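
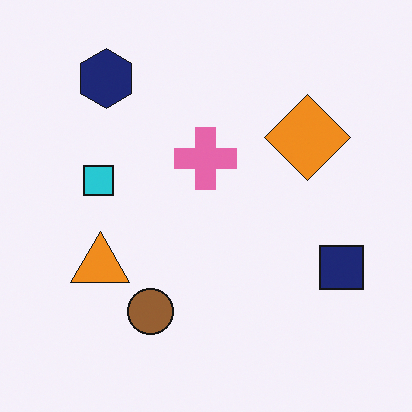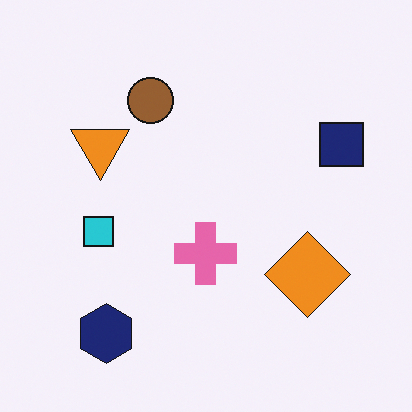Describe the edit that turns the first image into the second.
The image was flipped vertically (top ↔ bottom).

The navy hexagon is in the top-left of the first image and the bottom-left of the second — shapes on opposite sides of the horizontal midline have swapped in a mirror flip.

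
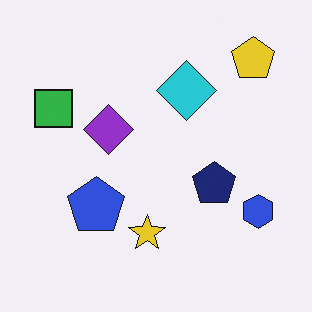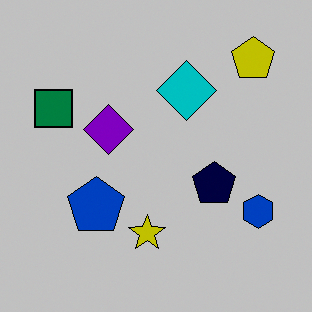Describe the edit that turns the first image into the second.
The transformation is: aggressively posterized.

Each flat color has snapped to a coarser quantized level — most visibly, the near-white background has dropped to a flat grey.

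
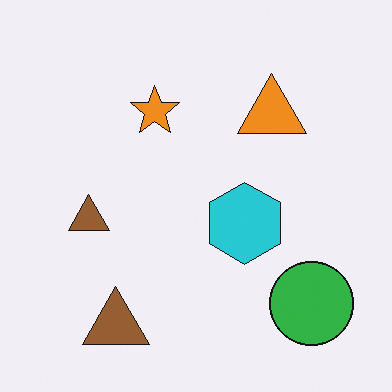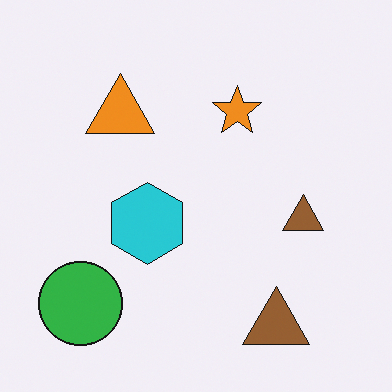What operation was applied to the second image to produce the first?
The image was flipped horizontally (left ↔ right).

The green circle is in the bottom-left of the second image and the bottom-right of the first — shapes on opposite sides of the vertical midline have swapped in a mirror flip.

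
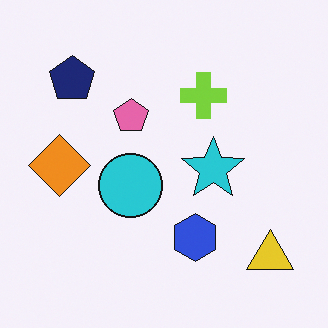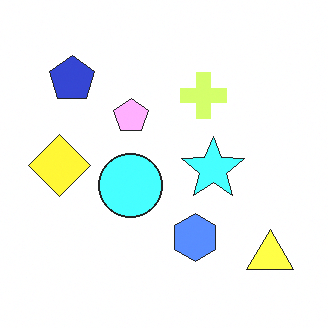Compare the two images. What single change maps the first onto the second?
The transformation is: noticeably brightened.

Every pixel — background and shapes alike — is uniformly brightened.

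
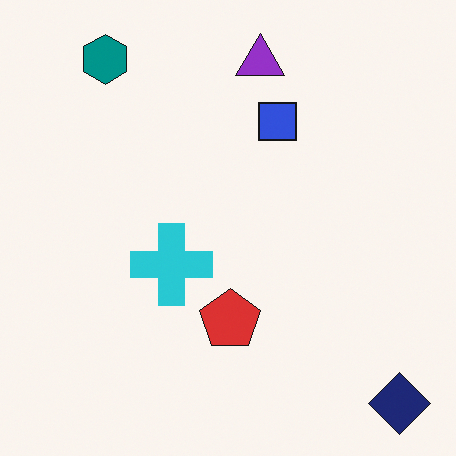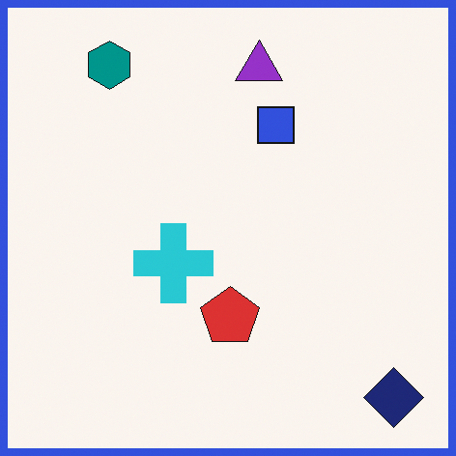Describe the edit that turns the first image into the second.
It was framed with a blue border.

A solid blue frame runs around the edge of the second image, with the content slightly shrunk inside it.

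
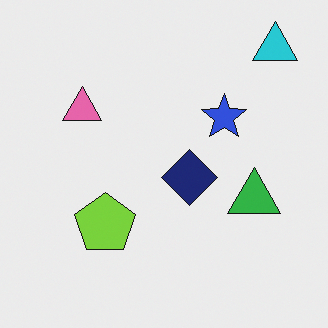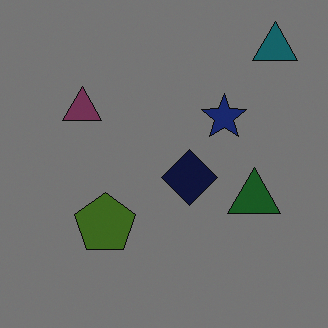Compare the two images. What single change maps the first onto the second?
The transformation is: darkened a lot.

Every pixel — background and shapes alike — is uniformly darkened.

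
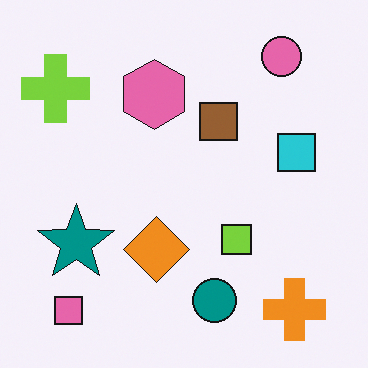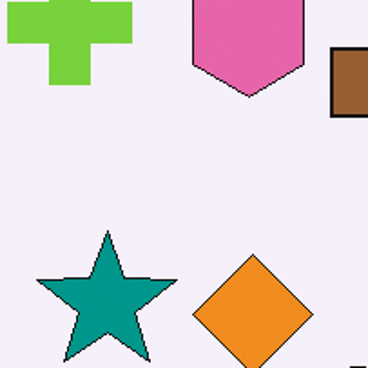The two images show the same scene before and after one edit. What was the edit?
The second image is the first cropped to a noticeably smaller region and rescaled.

The visible shapes are larger and the field of view is narrower; shapes near the original edges may be partly or wholly outside the frame — a crop-and-rescale.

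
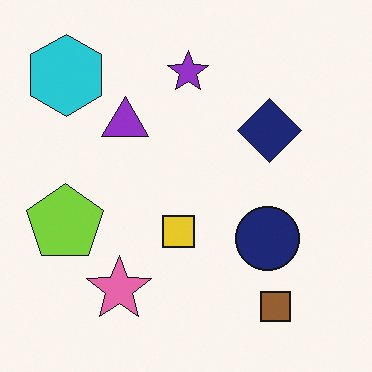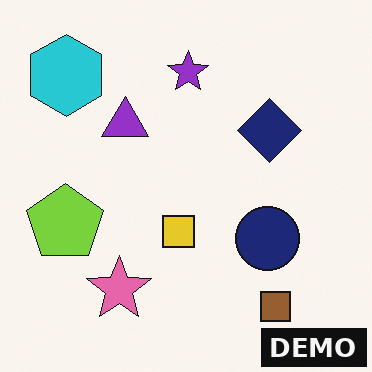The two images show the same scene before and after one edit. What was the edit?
The transformation is: watermarked with the text "DEMO" in the lower-right corner.

A dark label reading "DEMO" appears in the lower-right corner.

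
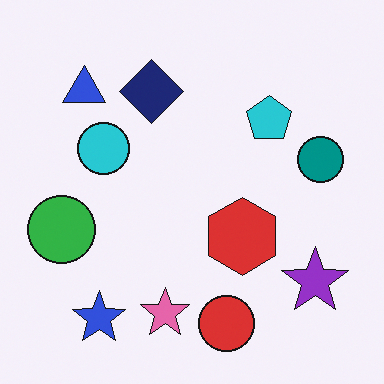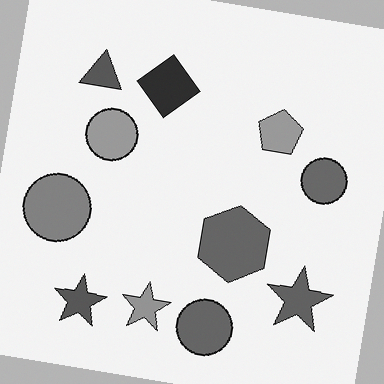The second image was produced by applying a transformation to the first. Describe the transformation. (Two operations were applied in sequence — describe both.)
The second image is the first converted to grayscale, then rotated clockwise by a slight angle.

All color is removed — every shape is now a shade of grey. Every shape is tilted by the same angle and the image corners show triangular fill wedges — a whole-image rotation by a non-right angle.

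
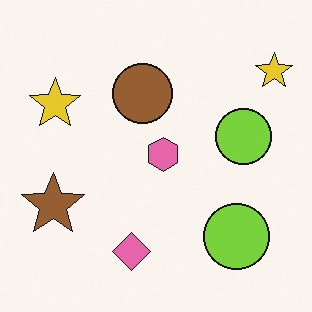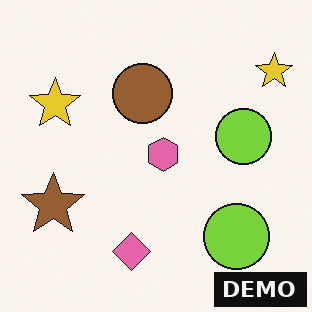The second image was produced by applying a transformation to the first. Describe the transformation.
It was watermarked with the text "DEMO" in the lower-right corner.

A dark label reading "DEMO" appears in the lower-right corner.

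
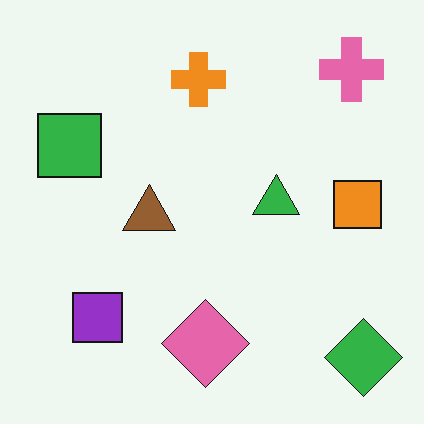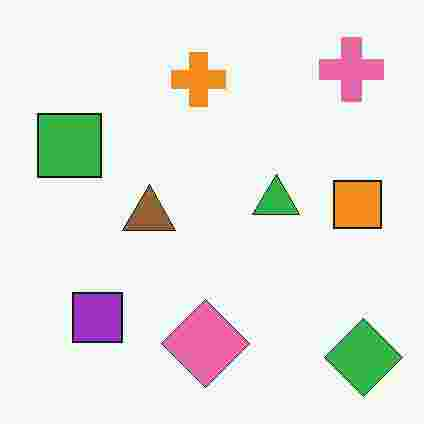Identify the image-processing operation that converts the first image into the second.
Degraded with heavy JPEG compression.

Blocky 8×8 compression artifacts appear around shape edges and the flat background shows ringing — characteristic JPEG degradation.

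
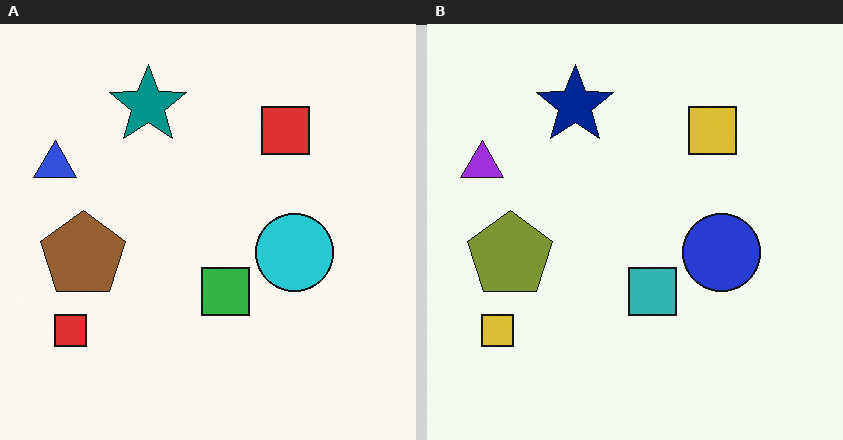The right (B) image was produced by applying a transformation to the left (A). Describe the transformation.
Hue-shifted slightly.

Every shape's color has rotated by the same amount around the hue wheel — a uniform hue shift.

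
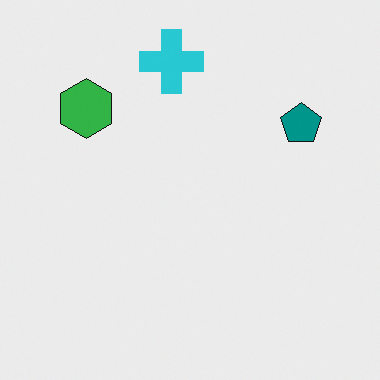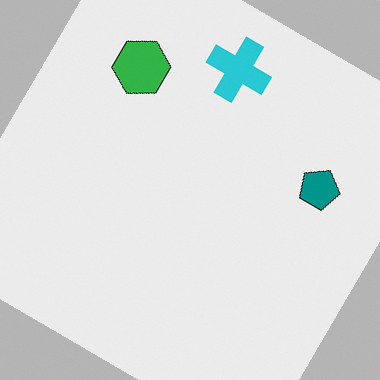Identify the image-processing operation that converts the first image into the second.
Rotated clockwise by a large amount — several tens of degrees.

Every shape is tilted by the same angle and the image corners show triangular fill wedges — a whole-image rotation by a non-right angle.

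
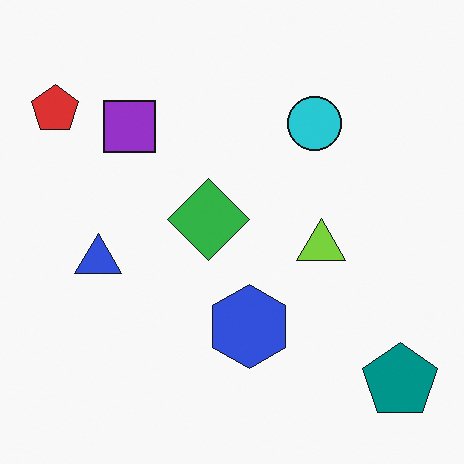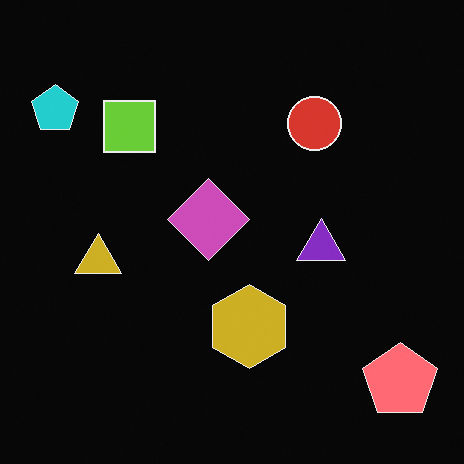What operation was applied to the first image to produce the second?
It was color-inverted (negative).

The light background has become dark and every shape's color is its complement — a photographic negative.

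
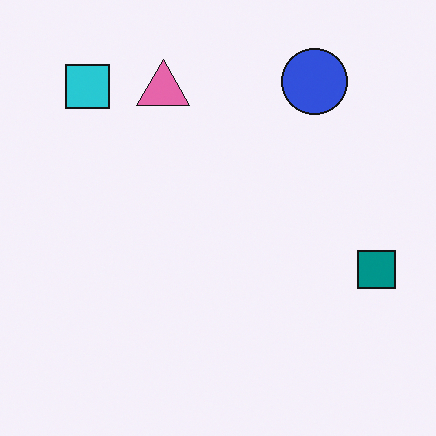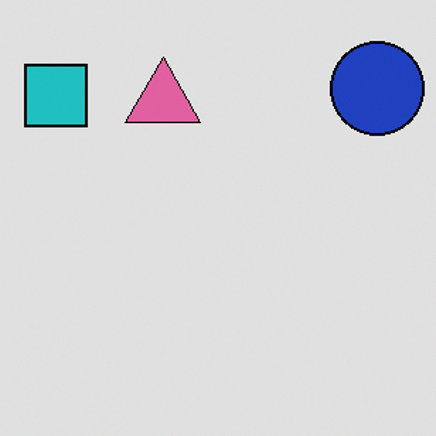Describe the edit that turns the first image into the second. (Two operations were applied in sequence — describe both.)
This is the original image posterized to a reduced palette, then cropped to a modestly smaller region and rescaled.

Each flat color has snapped to a coarser quantized level — most visibly, the near-white background has dropped to a flat grey. The visible shapes are larger and the field of view is narrower; shapes near the original edges may be partly or wholly outside the frame — a crop-and-rescale.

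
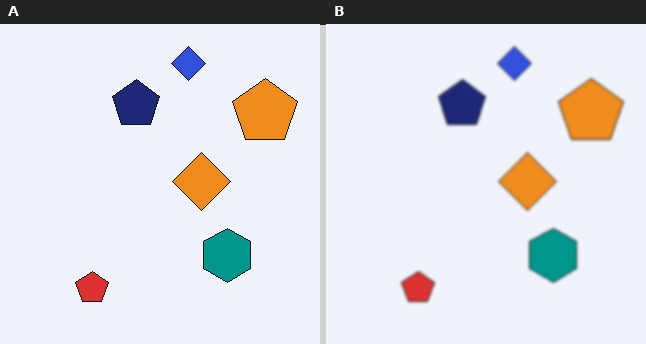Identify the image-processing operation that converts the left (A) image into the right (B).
It was slightly softened.

Shape edges and outlines are uniformly softened across the whole image.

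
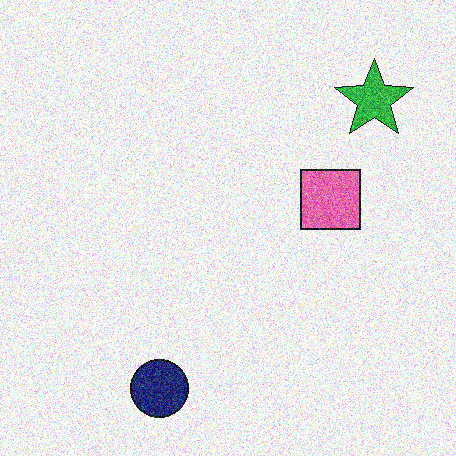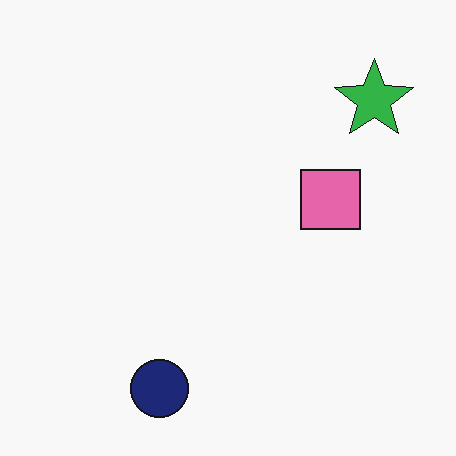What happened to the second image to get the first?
The first image is the second degraded with strong gaussian noise.

Random speckle covers the whole image, including the flat background.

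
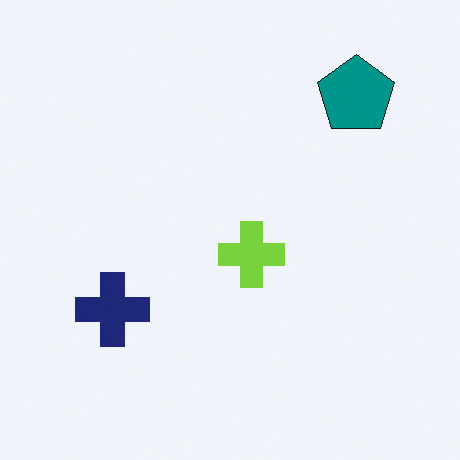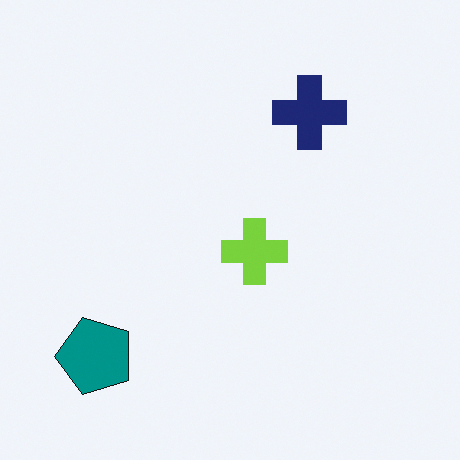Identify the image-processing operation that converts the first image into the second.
The second image is the first transposed (reflected across the top-left ↔ bottom-right diagonal).

Shapes have swapped their row and column positions — what was in the top-right is now in the bottom-left — a diagonal reflection.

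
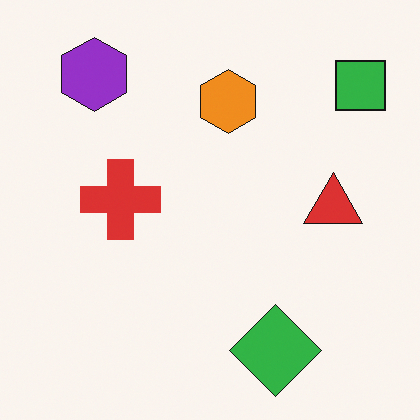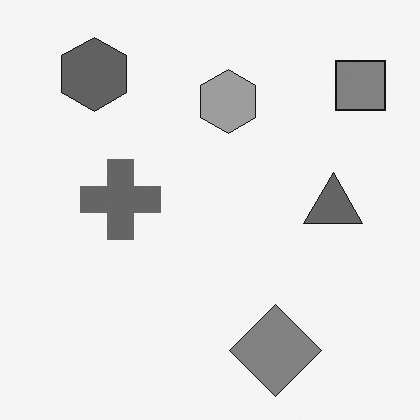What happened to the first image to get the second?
The second image is the first converted to grayscale.

All color is removed — every shape is now a shade of grey.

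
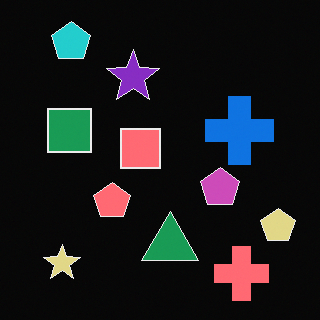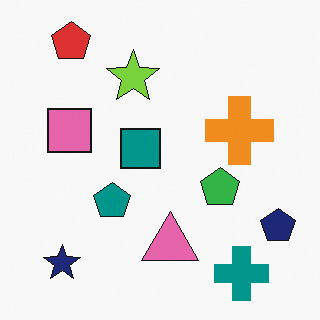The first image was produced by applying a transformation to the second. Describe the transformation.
The transformation is: color-inverted (negative).

The light background has become dark and every shape's color is its complement — a photographic negative.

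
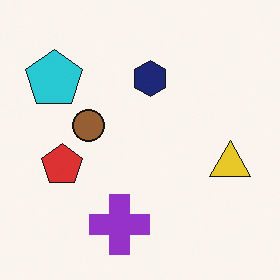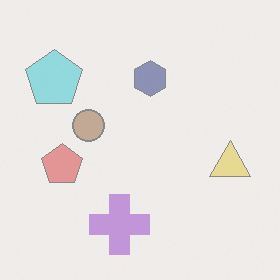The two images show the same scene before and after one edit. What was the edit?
This is the original image given much lower contrast.

Tones are pushed toward mid-grey across the whole image — a global contrast change.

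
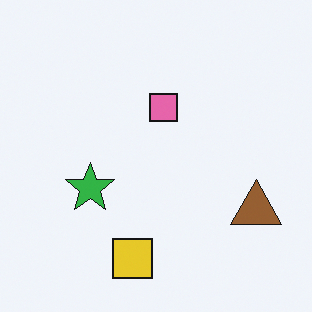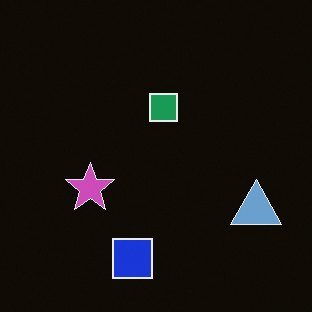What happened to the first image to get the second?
The image was color-inverted (negative).

The light background has become dark and every shape's color is its complement — a photographic negative.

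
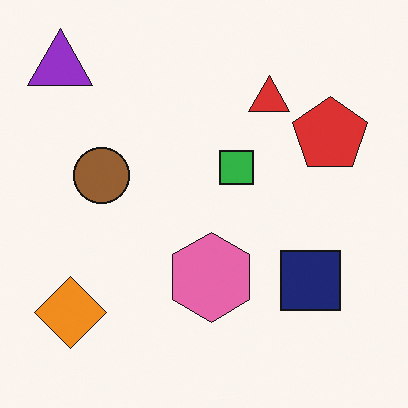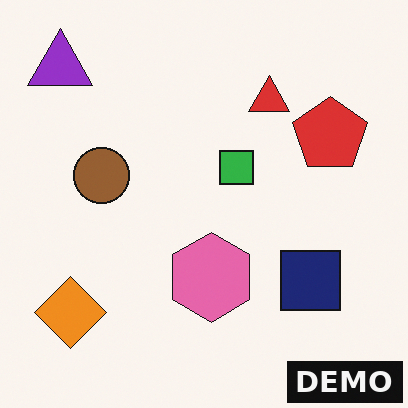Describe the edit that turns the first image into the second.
It was watermarked with the text "DEMO" in the lower-right corner.

A dark label reading "DEMO" appears in the lower-right corner.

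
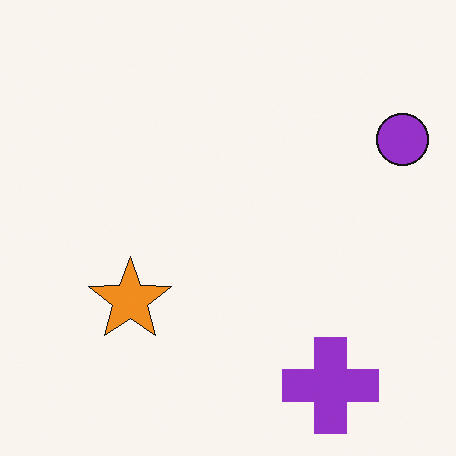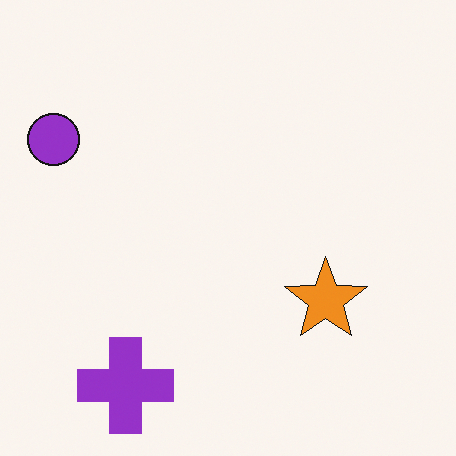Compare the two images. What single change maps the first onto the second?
This is the original image flipped horizontally (left ↔ right).

The purple circle is in the top-right of the first image and the top-left of the second — shapes on opposite sides of the vertical midline have swapped in a mirror flip.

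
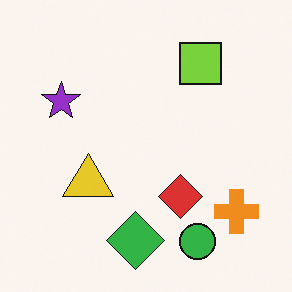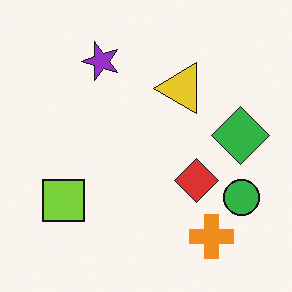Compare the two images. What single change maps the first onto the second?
Transposed (reflected across the top-left ↔ bottom-right diagonal).

Shapes have swapped their row and column positions — what was in the top-right is now in the bottom-left — a diagonal reflection.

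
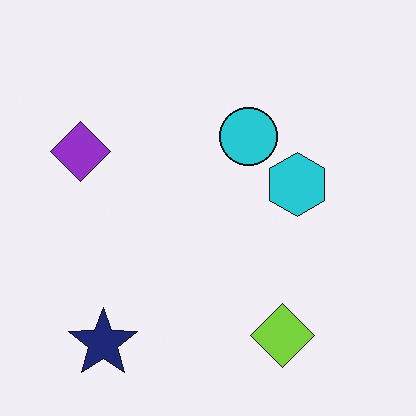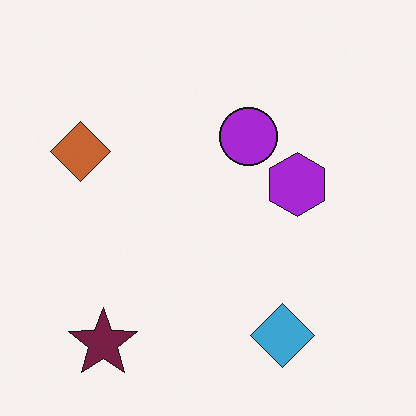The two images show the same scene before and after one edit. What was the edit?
The image was hue-shifted noticeably.

Every shape's color has rotated by the same amount around the hue wheel — a uniform hue shift.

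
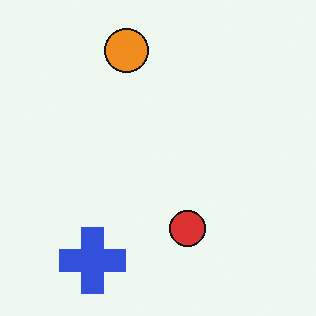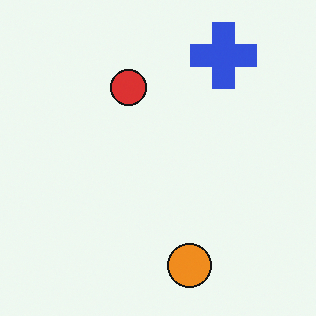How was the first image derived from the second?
Rotated 180°.

The blue cross sits in the top-right of the second image and the bottom-left of the first — consistent with a whole-image 180° rotation.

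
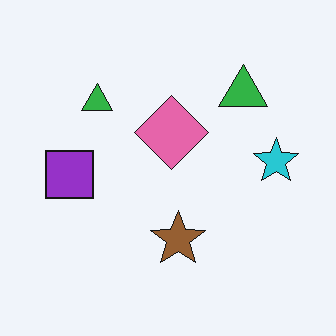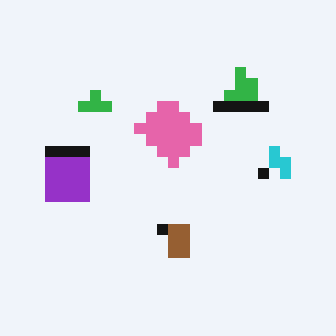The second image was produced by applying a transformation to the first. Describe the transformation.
Heavily pixelated into large blocks.

Shapes are reduced to large square blocks; fine edges and outlines are lost — a downscale-then-upscale (mosaic) effect.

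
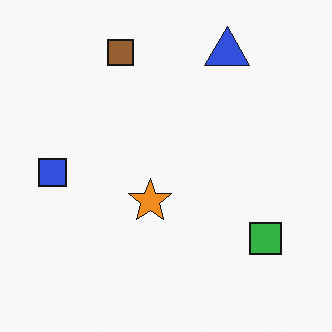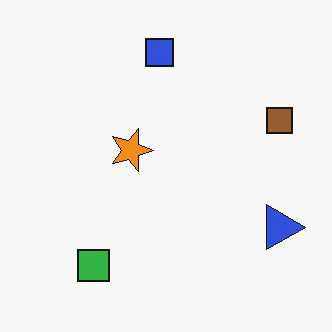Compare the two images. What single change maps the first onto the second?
This is the original image rotated 90° clockwise.

The blue triangle sits in the top-right of the first image and the bottom-right of the second — consistent with a whole-image 90° clockwise rotation.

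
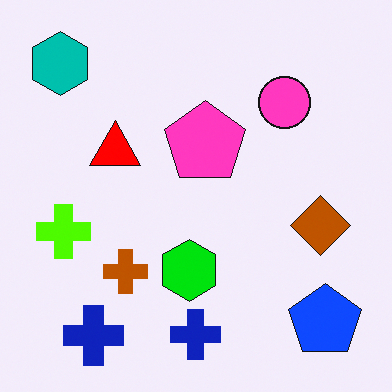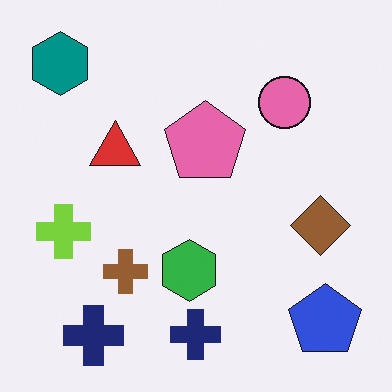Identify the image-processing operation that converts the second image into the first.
It was made much more vivid (saturation change).

All colors are more vivid — a global saturation change.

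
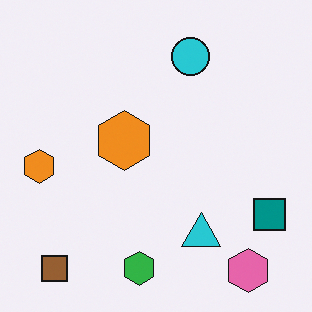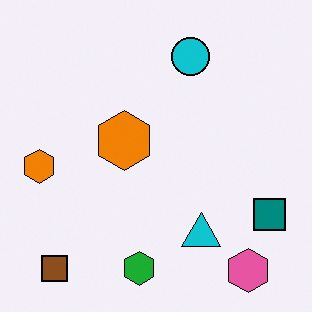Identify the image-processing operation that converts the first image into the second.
The second image is the first given slightly increased contrast.

Tones are pushed away from mid-grey across the whole image — a global contrast change.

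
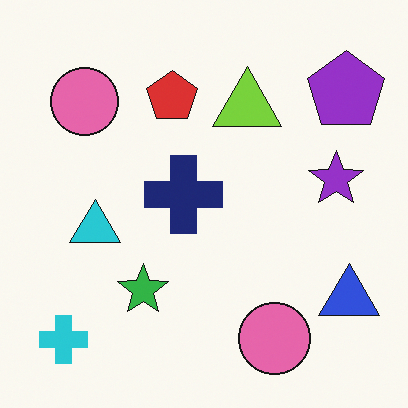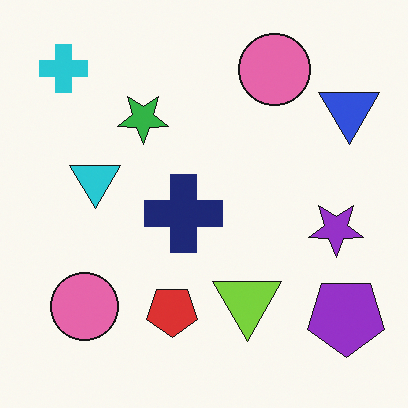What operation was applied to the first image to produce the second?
The second image is the first flipped vertically (top ↔ bottom).

The cyan cross is in the bottom-left of the first image and the top-left of the second — shapes on opposite sides of the horizontal midline have swapped in a mirror flip.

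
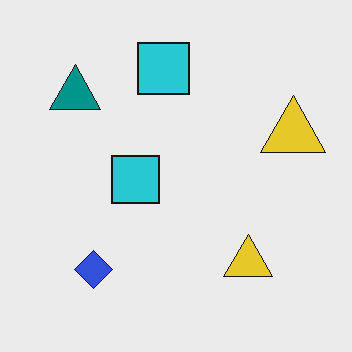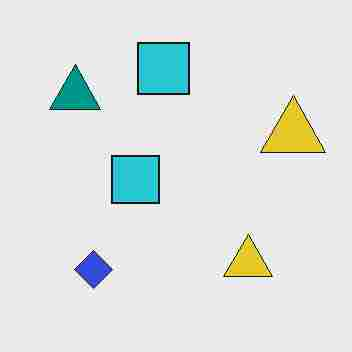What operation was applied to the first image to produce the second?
The transformation is: heavily JPEG-compressed with obvious blocking artifacts.

Blocky 8×8 compression artifacts appear around shape edges and the flat background shows ringing — characteristic JPEG degradation.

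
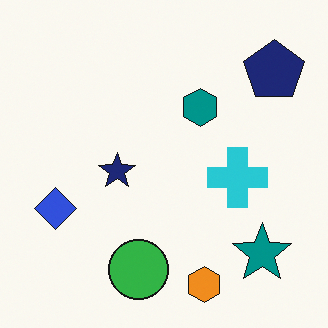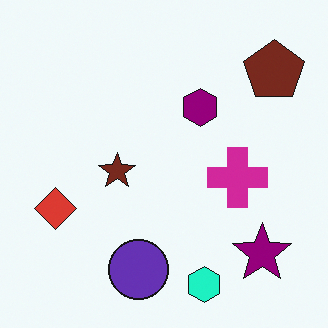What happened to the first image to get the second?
The second image is the first hue-shifted noticeably.

Every shape's color has rotated by the same amount around the hue wheel — a uniform hue shift.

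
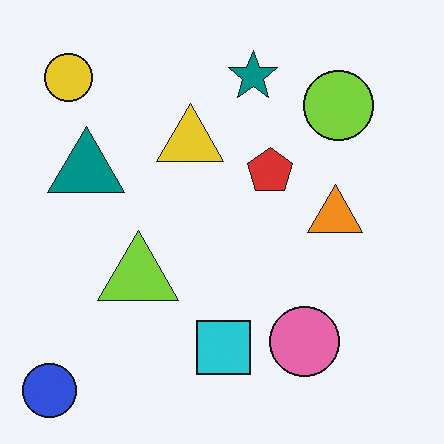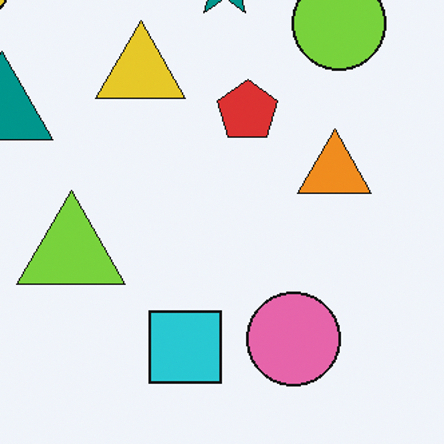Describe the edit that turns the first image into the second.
It was cropped slightly and scaled back up.

The visible shapes are larger and the field of view is narrower; shapes near the original edges may be partly or wholly outside the frame — a crop-and-rescale.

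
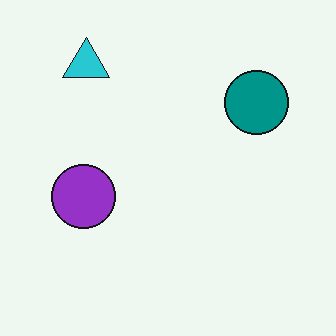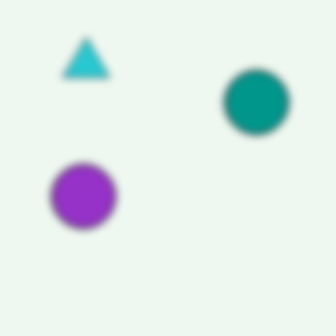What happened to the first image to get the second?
The transformation is: moderately blurred.

Shape edges and outlines are uniformly softened across the whole image.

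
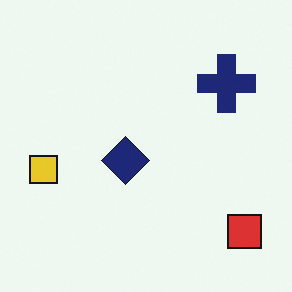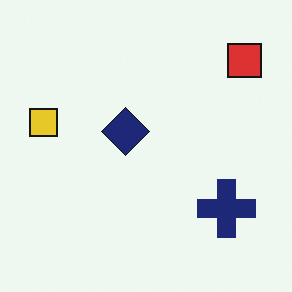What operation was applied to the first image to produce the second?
The second image is the first flipped vertically (top ↔ bottom).

The red square is in the bottom-right of the first image and the top-right of the second — shapes on opposite sides of the horizontal midline have swapped in a mirror flip.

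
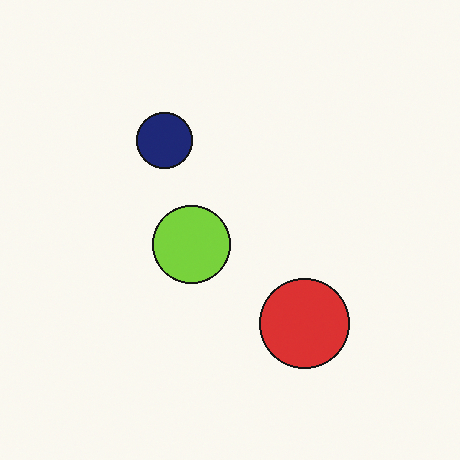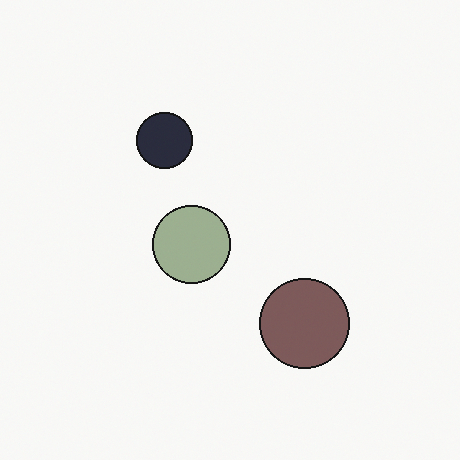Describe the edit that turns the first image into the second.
This is the original image made much more muted (saturation change).

All colors are more muted and greyish — a global saturation change.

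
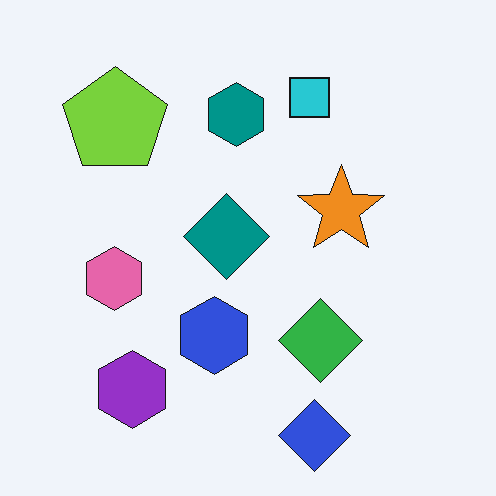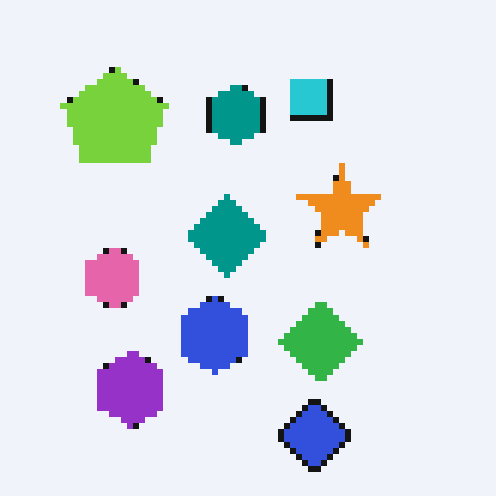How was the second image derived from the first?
The transformation is: moderately pixelated.

Shapes are reduced to large square blocks; fine edges and outlines are lost — a downscale-then-upscale (mosaic) effect.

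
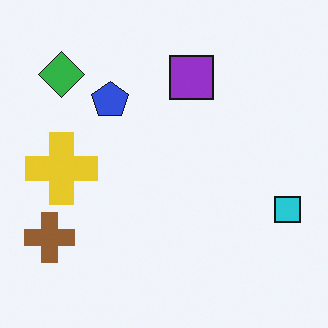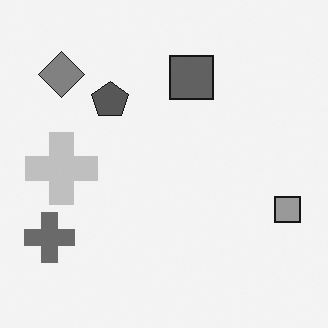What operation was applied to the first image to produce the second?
The transformation is: converted to grayscale.

All color is removed — every shape is now a shade of grey.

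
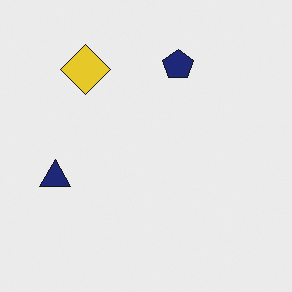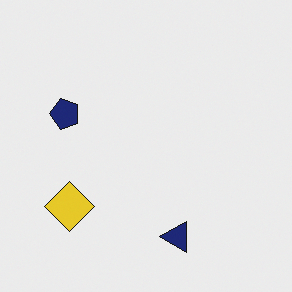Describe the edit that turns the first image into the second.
Rotated 90° counter-clockwise.

The yellow diamond sits in the top-left of the first image and the bottom-left of the second — consistent with a whole-image 90° counter-clockwise rotation.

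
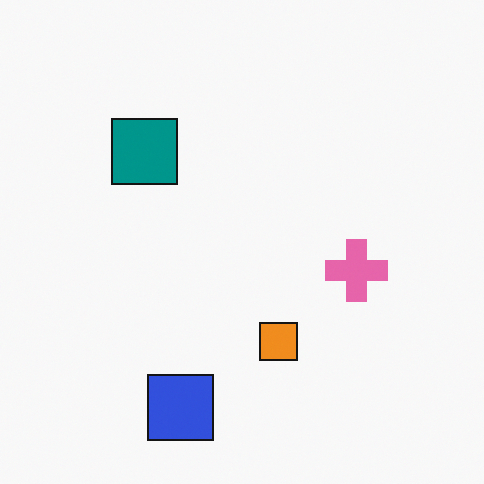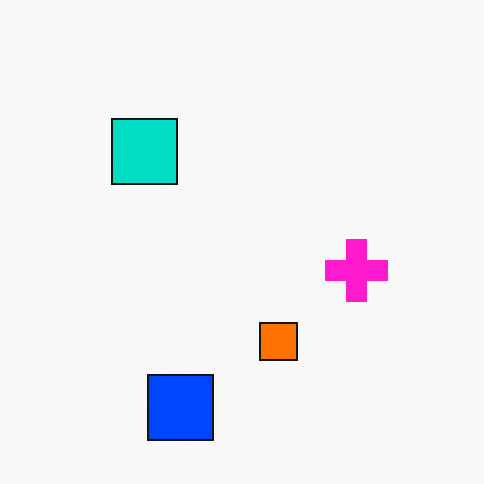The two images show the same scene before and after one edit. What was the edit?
The transformation is: heavily oversaturated.

All colors are more vivid — a global saturation change.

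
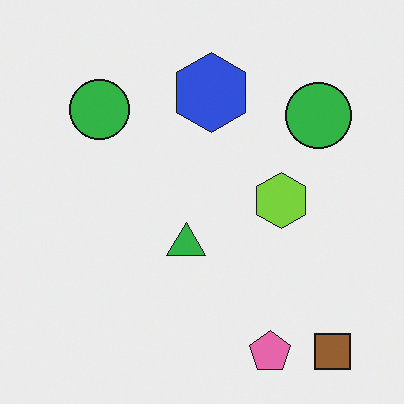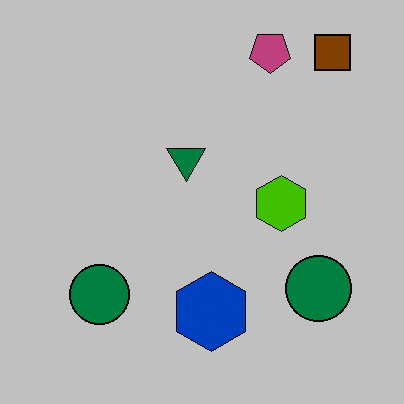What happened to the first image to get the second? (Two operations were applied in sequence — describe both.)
The second image is the first aggressively posterized, then flipped vertically (top ↔ bottom).

Each flat color has snapped to a coarser quantized level — most visibly, the near-white background has dropped to a flat grey. The pink pentagon is in the bottom-right of the first image and the top-right of the second — shapes on opposite sides of the horizontal midline have swapped in a mirror flip.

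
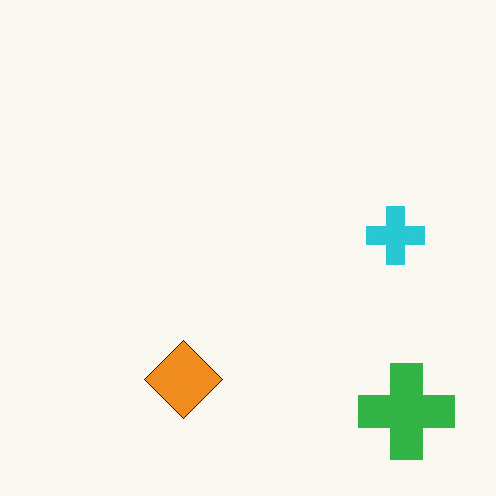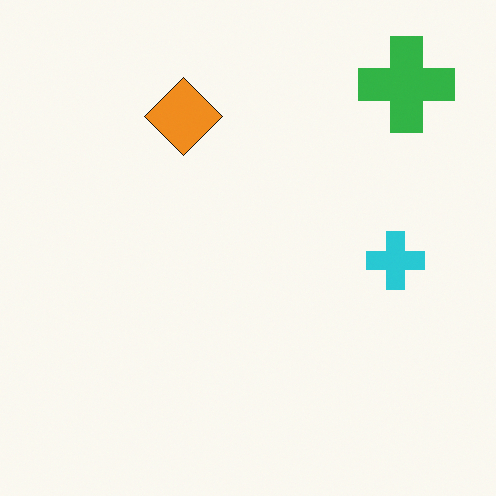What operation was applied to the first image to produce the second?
The second image is the first flipped vertically (top ↔ bottom).

The green cross is in the bottom-right of the first image and the top-right of the second — shapes on opposite sides of the horizontal midline have swapped in a mirror flip.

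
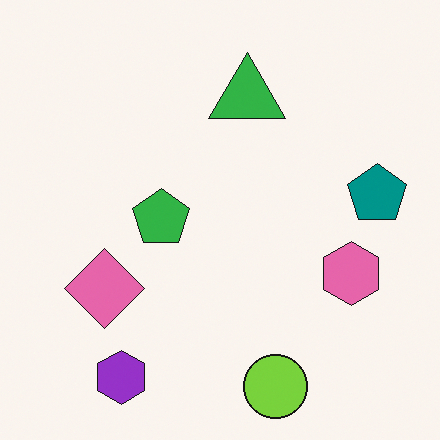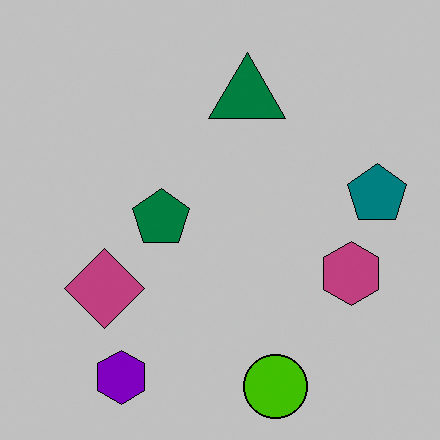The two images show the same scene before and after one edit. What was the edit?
This is the original image aggressively posterized.

Each flat color has snapped to a coarser quantized level — most visibly, the near-white background has dropped to a flat grey.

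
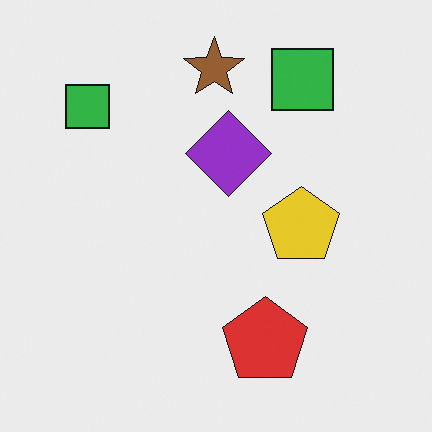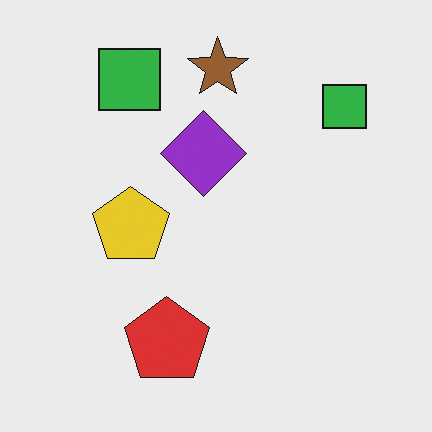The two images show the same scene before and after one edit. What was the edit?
The second image is the first flipped horizontally (left ↔ right).

The yellow pentagon is in the right of the first image and the left of the second — shapes on opposite sides of the vertical midline have swapped in a mirror flip.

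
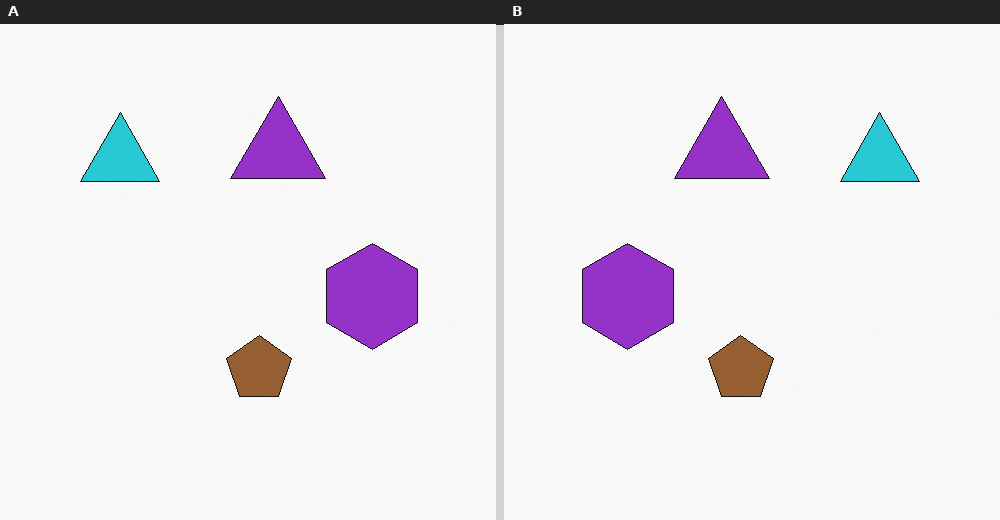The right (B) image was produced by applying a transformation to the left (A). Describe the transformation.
It was flipped horizontally (left ↔ right).

The cyan triangle is in the top-left of the left (A) image and the top-right of the right (B) — shapes on opposite sides of the vertical midline have swapped in a mirror flip.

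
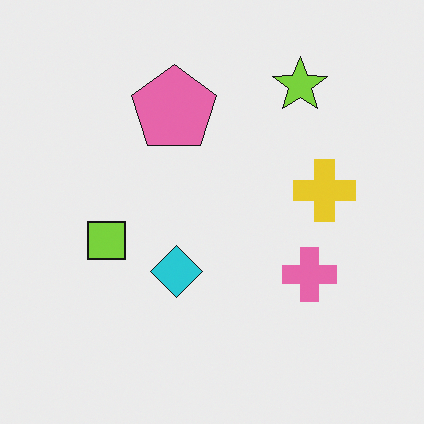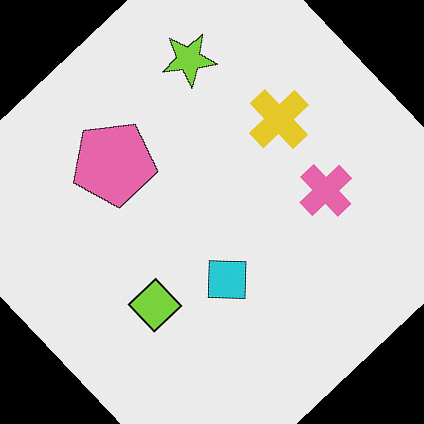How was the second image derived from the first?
Rotated counter-clockwise by a large amount — several tens of degrees.

Every shape is tilted by the same angle and the image corners show triangular fill wedges — a whole-image rotation by a non-right angle.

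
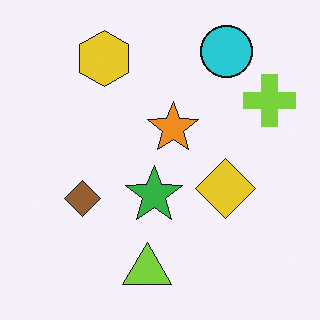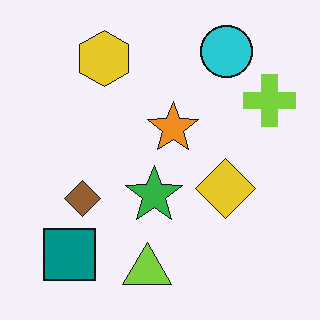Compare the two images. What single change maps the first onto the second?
Overlaid with an additional teal square.

A teal square appears in the second image that is absent from the first.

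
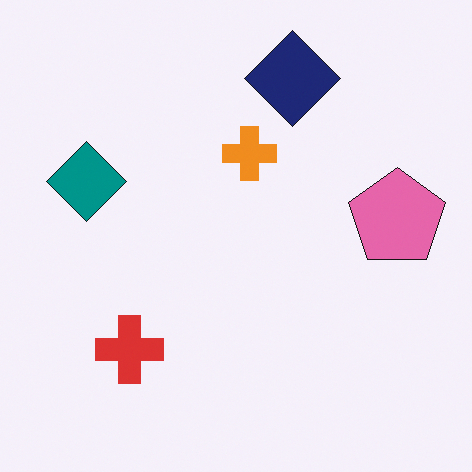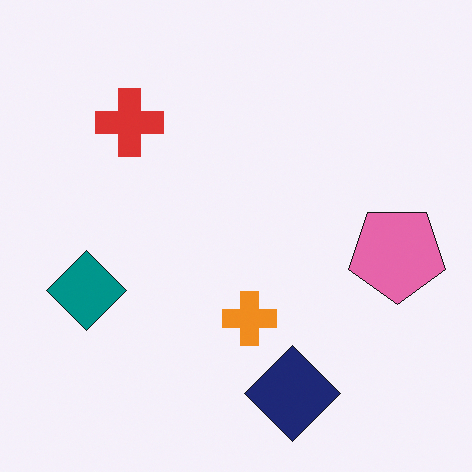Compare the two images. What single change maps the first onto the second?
Flipped vertically (top ↔ bottom).

The navy diamond is in the top of the first image and the bottom of the second — shapes on opposite sides of the horizontal midline have swapped in a mirror flip.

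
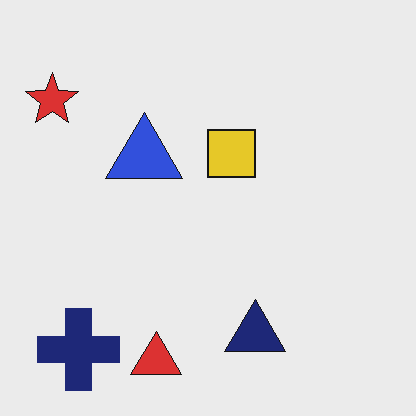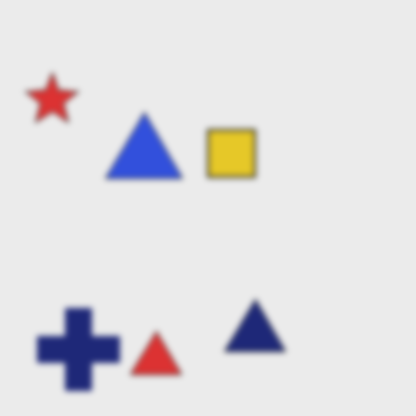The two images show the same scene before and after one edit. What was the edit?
The transformation is: moderately blurred.

Shape edges and outlines are uniformly softened across the whole image.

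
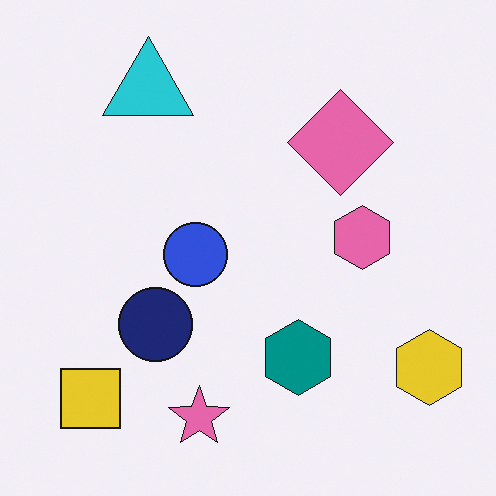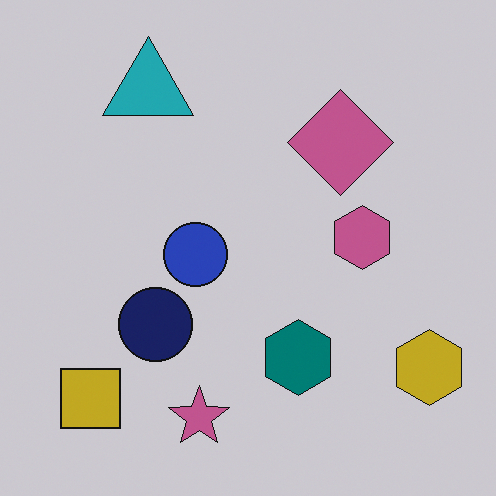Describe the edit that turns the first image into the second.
The image was darkened a little.

Every pixel — background and shapes alike — is uniformly darkened.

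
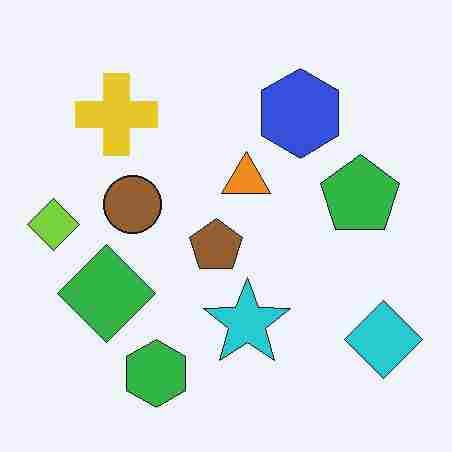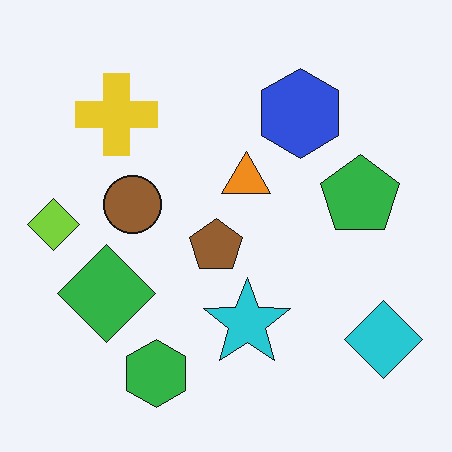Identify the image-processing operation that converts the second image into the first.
The first image is the second heavily JPEG-compressed with obvious blocking artifacts.

Blocky 8×8 compression artifacts appear around shape edges and the flat background shows ringing — characteristic JPEG degradation.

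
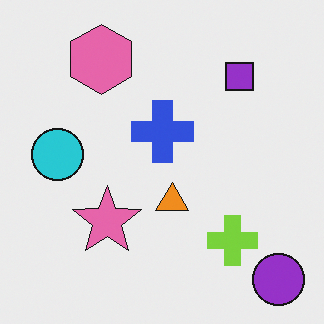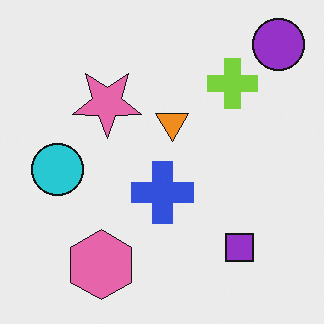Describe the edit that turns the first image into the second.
It was flipped vertically (top ↔ bottom).

The purple circle is in the bottom-right of the first image and the top-right of the second — shapes on opposite sides of the horizontal midline have swapped in a mirror flip.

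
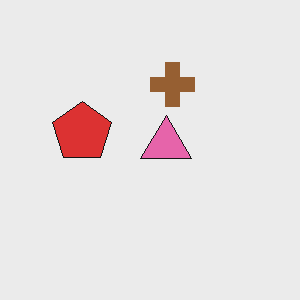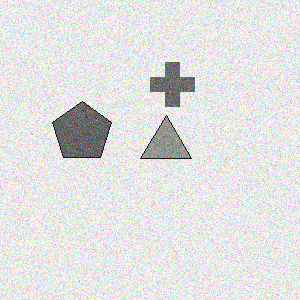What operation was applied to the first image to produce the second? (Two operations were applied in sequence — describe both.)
The transformation is: converted to grayscale, then degraded with moderate additive noise.

All color is removed — every shape is now a shade of grey. Random speckle covers the whole image, including the flat background.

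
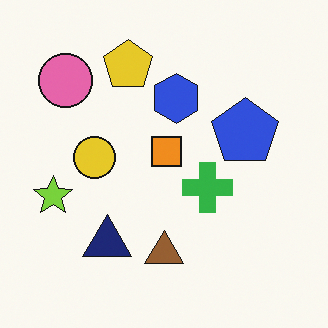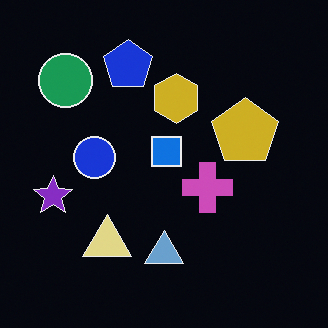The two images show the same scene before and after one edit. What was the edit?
The transformation is: color-inverted (negative).

The light background has become dark and every shape's color is its complement — a photographic negative.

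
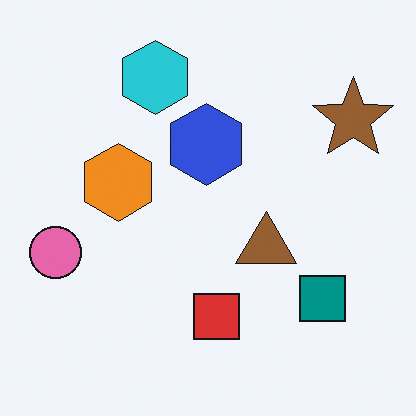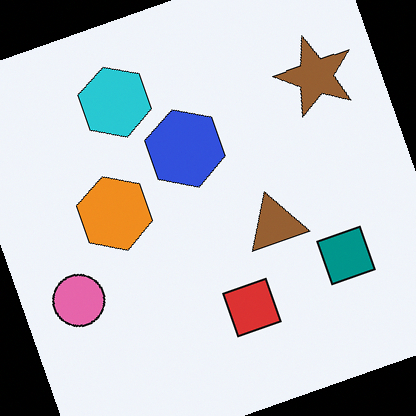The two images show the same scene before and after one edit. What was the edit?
Rotated counter-clockwise by a moderate amount.

Every shape is tilted by the same angle and the image corners show triangular fill wedges — a whole-image rotation by a non-right angle.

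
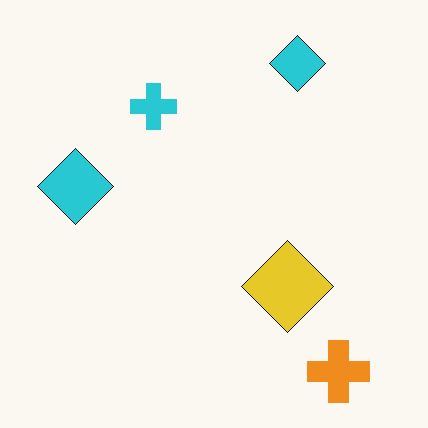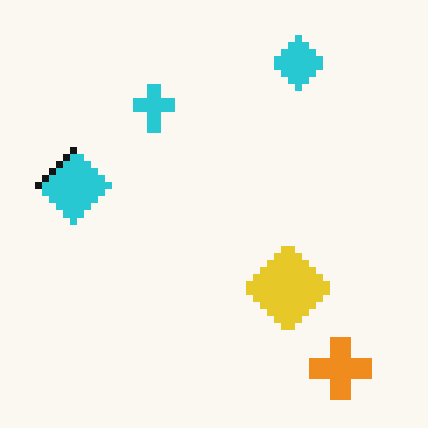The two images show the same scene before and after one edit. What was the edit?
This is the original image pixelated into visible square blocks.

Shapes are reduced to large square blocks; fine edges and outlines are lost — a downscale-then-upscale (mosaic) effect.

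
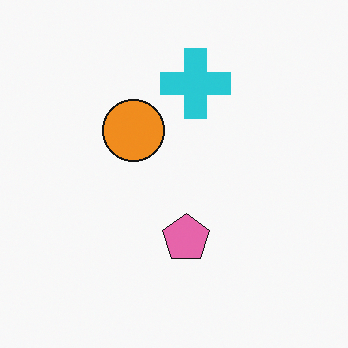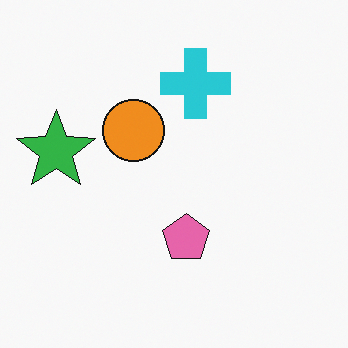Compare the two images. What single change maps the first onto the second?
This is the original image overlaid with an additional green star.

A green star appears in the second image that is absent from the first.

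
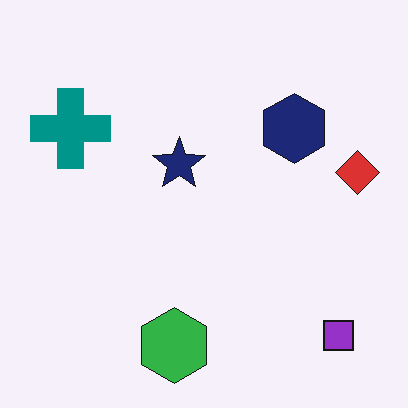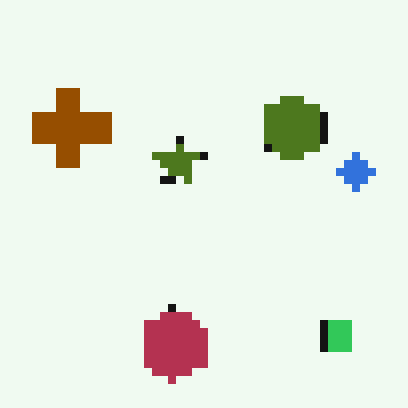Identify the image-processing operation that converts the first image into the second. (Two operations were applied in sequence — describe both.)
It was hue-shifted through roughly half the color wheel, then pixelated into visible square blocks.

Every shape's color has rotated by the same amount around the hue wheel — a uniform hue shift. Shapes are reduced to large square blocks; fine edges and outlines are lost — a downscale-then-upscale (mosaic) effect.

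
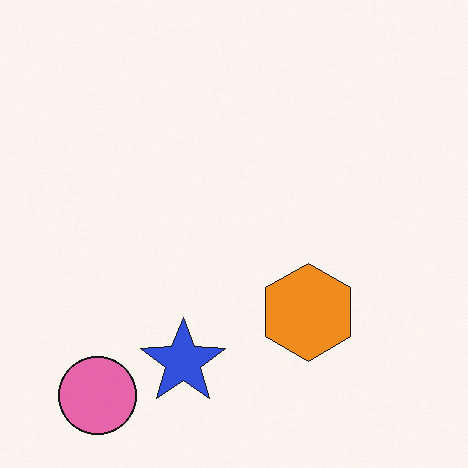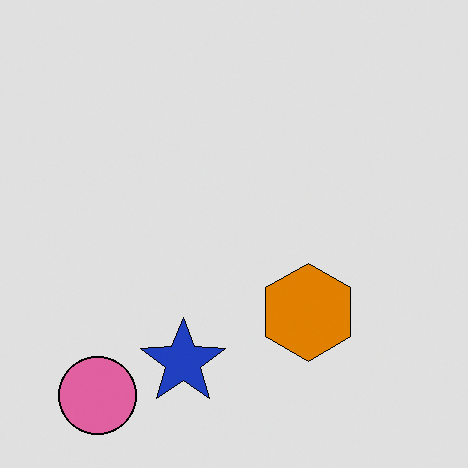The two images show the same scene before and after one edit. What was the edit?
It was moderately posterized.

Each flat color has snapped to a coarser quantized level — most visibly, the near-white background has dropped to a flat grey.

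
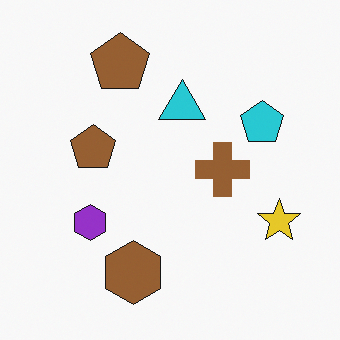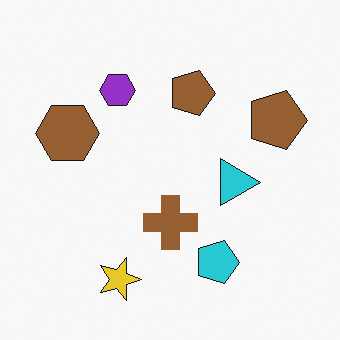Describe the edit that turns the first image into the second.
The second image is the first rotated 90° clockwise.

The yellow star sits in the right of the first image and the bottom of the second — consistent with a whole-image 90° clockwise rotation.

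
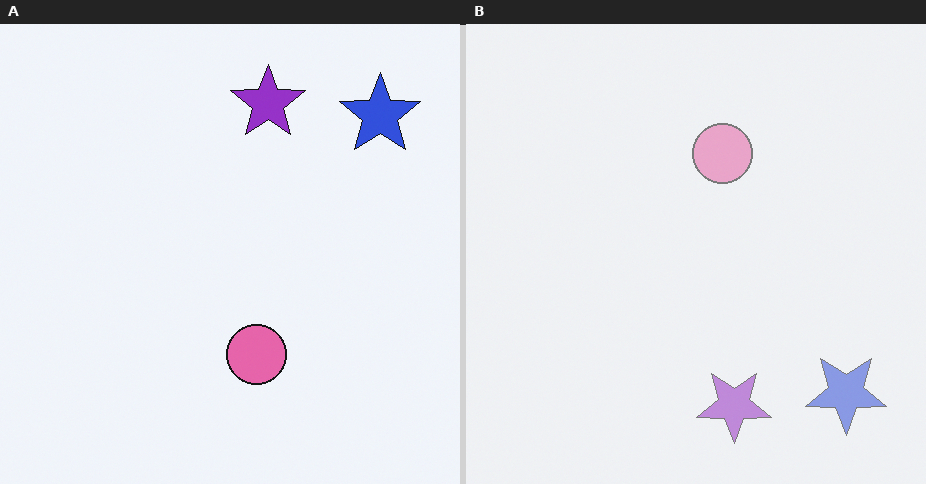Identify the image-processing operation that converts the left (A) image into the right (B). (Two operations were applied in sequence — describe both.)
Flipped vertically (top ↔ bottom), then washed out (contrast reduced).

The purple star is in the top of the left (A) image and the bottom of the right (B) — shapes on opposite sides of the horizontal midline have swapped in a mirror flip. Tones are pushed toward mid-grey across the whole image — a global contrast change.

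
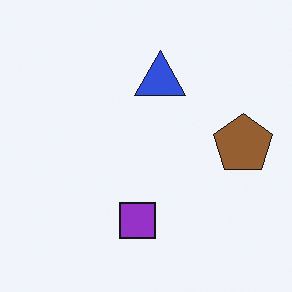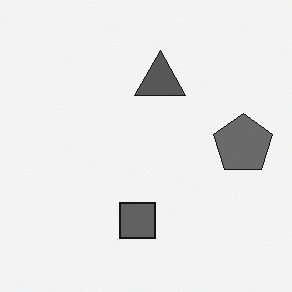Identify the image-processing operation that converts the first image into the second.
The second image is the first converted to grayscale.

All color is removed — every shape is now a shade of grey.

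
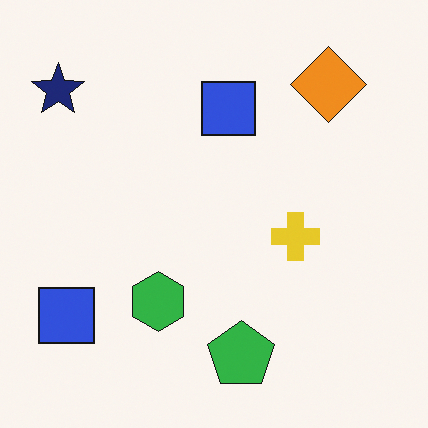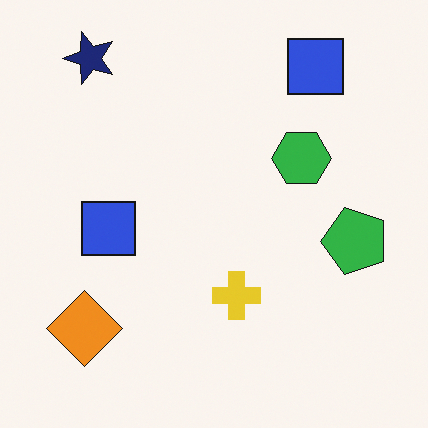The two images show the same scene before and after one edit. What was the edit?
Transposed (reflected across the top-left ↔ bottom-right diagonal).

Shapes have swapped their row and column positions — what was in the top-right is now in the bottom-left — a diagonal reflection.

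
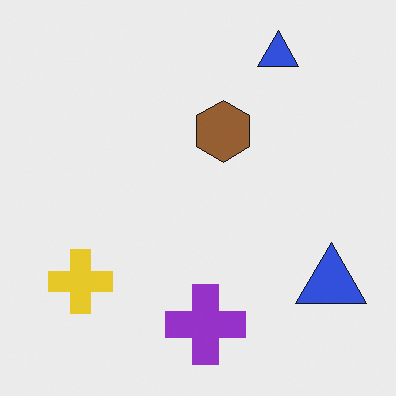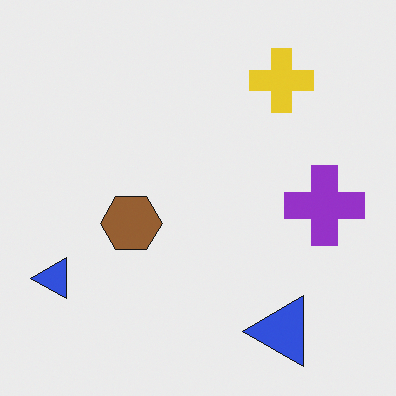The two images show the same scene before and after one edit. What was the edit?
Transposed (reflected across the top-left ↔ bottom-right diagonal).

Shapes have swapped their row and column positions — what was in the top-right is now in the bottom-left — a diagonal reflection.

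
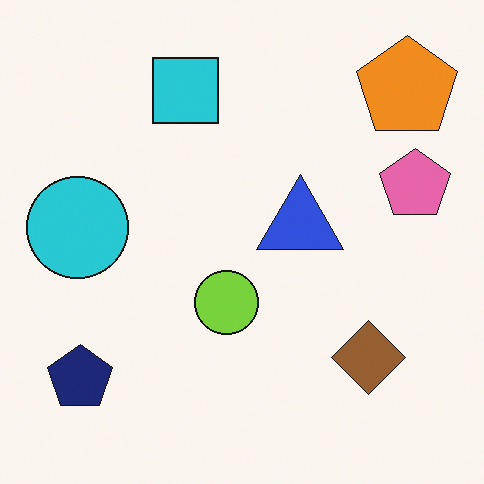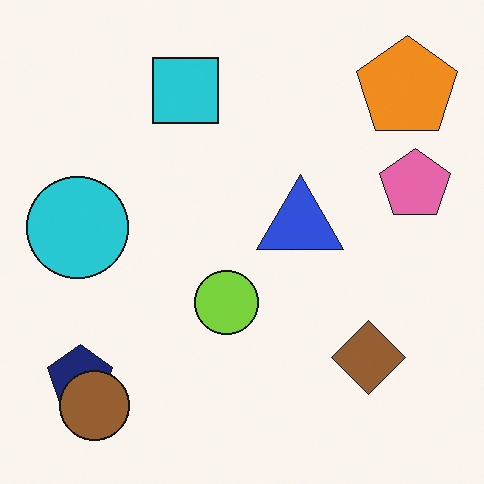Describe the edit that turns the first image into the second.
The transformation is: overlaid with an additional brown circle.

A brown circle appears in the second image that is absent from the first.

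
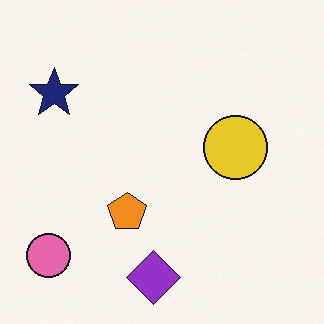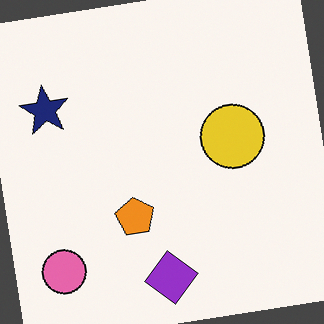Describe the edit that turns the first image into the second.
This is the original image rotated counter-clockwise by a small amount.

Every shape is tilted by the same angle and the image corners show triangular fill wedges — a whole-image rotation by a non-right angle.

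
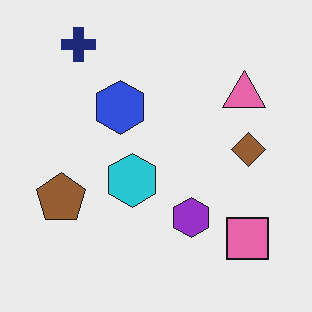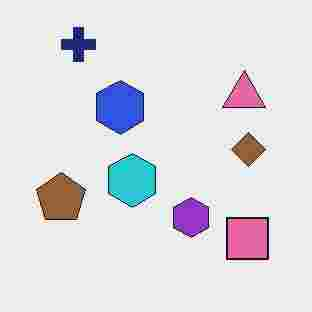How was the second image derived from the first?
Heavily JPEG-compressed with obvious blocking artifacts.

Blocky 8×8 compression artifacts appear around shape edges and the flat background shows ringing — characteristic JPEG degradation.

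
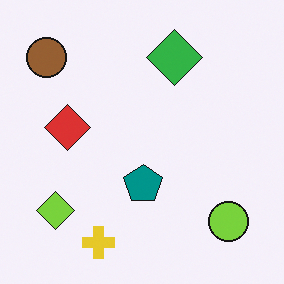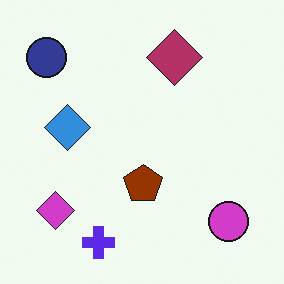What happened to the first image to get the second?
The second image is the first hue-shifted through roughly half the color wheel.

Every shape's color has rotated by the same amount around the hue wheel — a uniform hue shift.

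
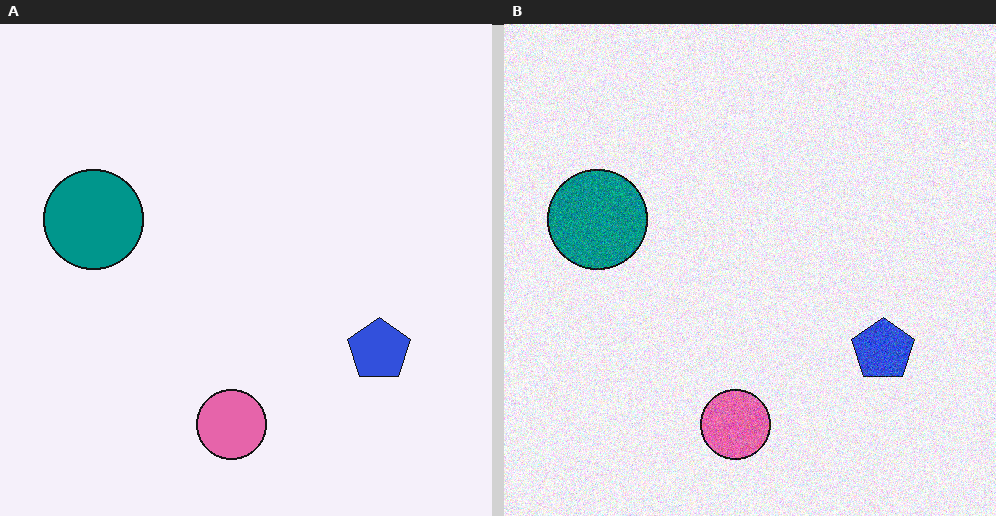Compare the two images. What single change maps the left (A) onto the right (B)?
Degraded with visible gaussian noise.

Random speckle covers the whole image, including the flat background.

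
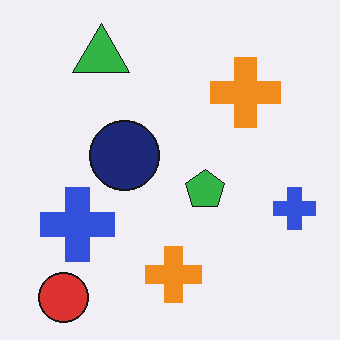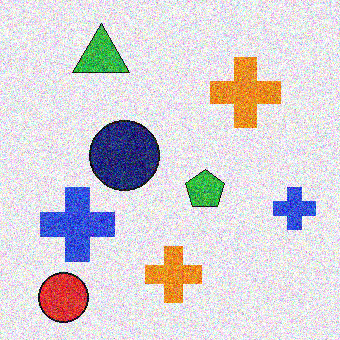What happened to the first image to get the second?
The image was degraded with a thick layer of grain.

Random speckle covers the whole image, including the flat background.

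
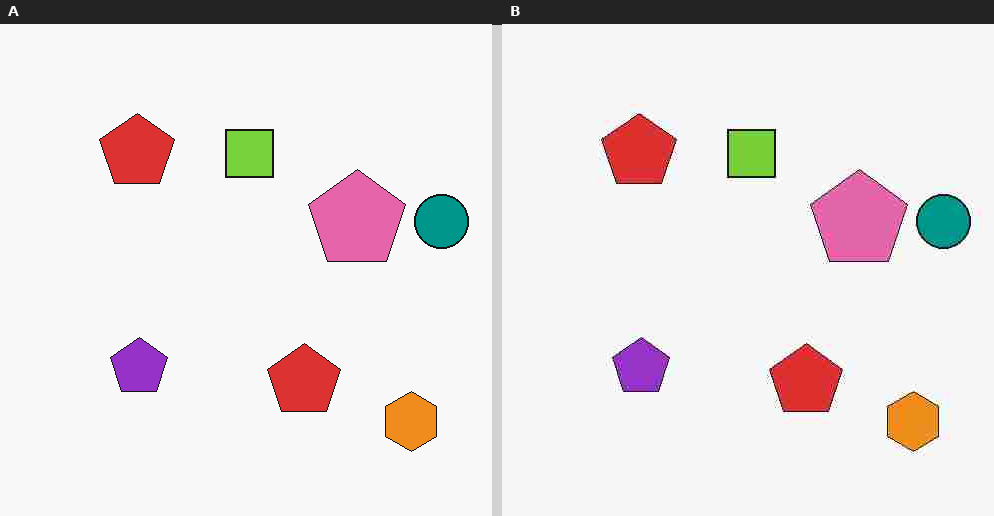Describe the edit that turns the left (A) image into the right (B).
It was heavily JPEG-compressed with obvious blocking artifacts.

Blocky 8×8 compression artifacts appear around shape edges and the flat background shows ringing — characteristic JPEG degradation.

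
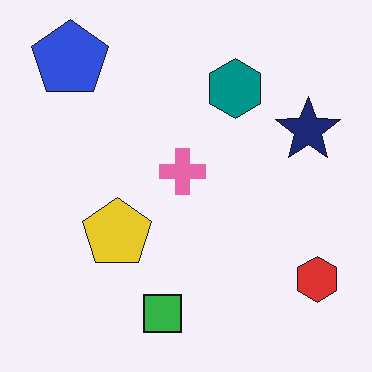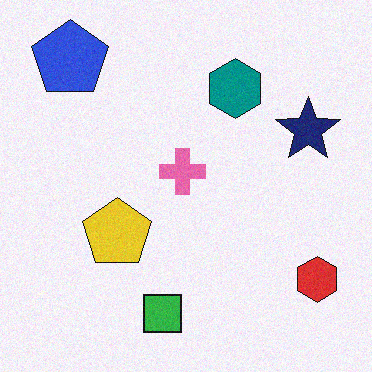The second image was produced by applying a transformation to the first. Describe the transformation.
This is the original image degraded with light additive noise.

Random speckle covers the whole image, including the flat background.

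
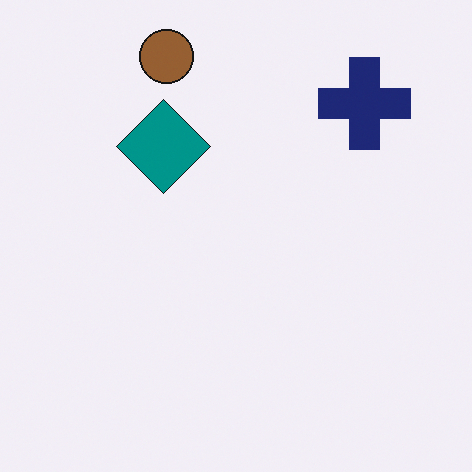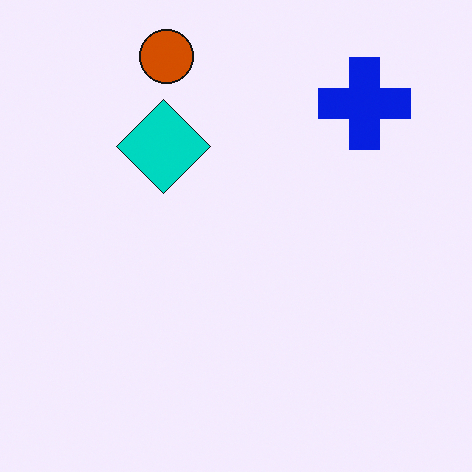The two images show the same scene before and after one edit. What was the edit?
The image was heavily oversaturated.

All colors are more vivid — a global saturation change.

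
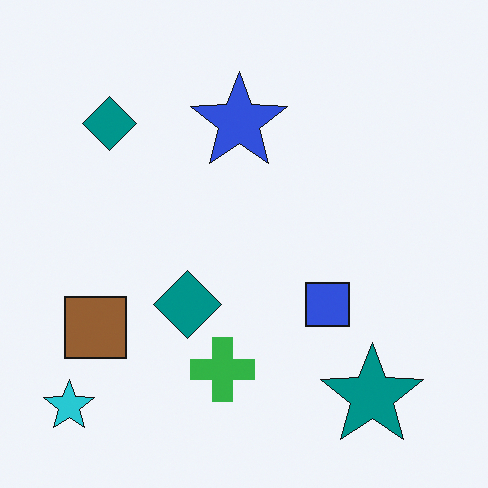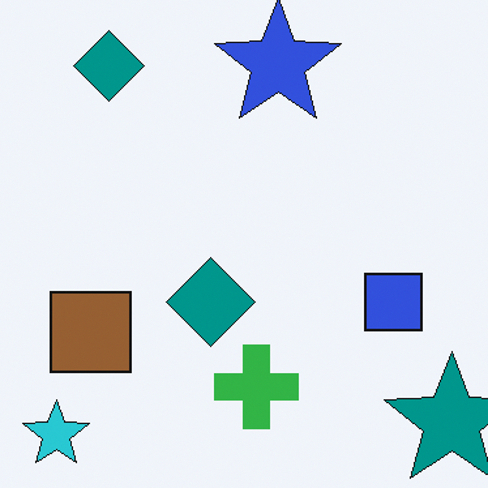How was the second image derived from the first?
It was cropped slightly and scaled back up.

The visible shapes are larger and the field of view is narrower; shapes near the original edges may be partly or wholly outside the frame — a crop-and-rescale.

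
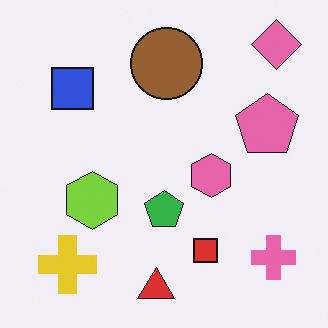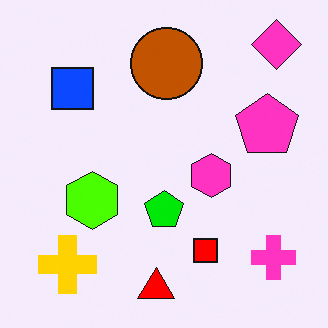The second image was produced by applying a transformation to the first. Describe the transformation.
This is the original image heavily oversaturated.

All colors are more vivid — a global saturation change.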